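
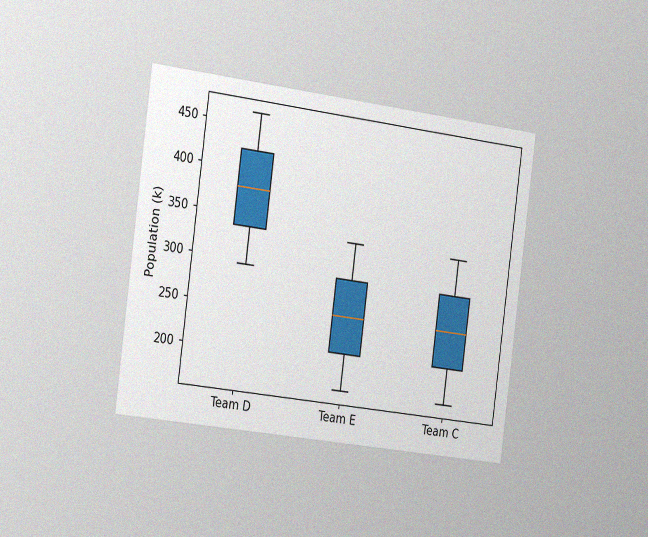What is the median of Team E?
The chart is tilted about 7° clockwise and viewed slightly from the left, with some photo noise. The median line in the Team E box sits at 252k.

252k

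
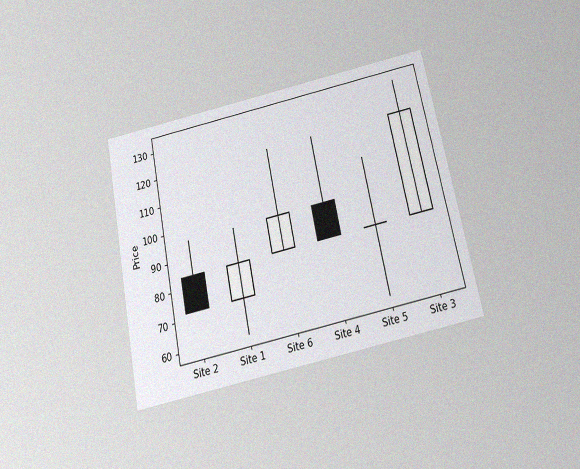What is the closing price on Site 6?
The chart is tilted about 12° counter-clockwise and viewed slightly from below, with some photo noise. The Site 6 candle closes at 96.

96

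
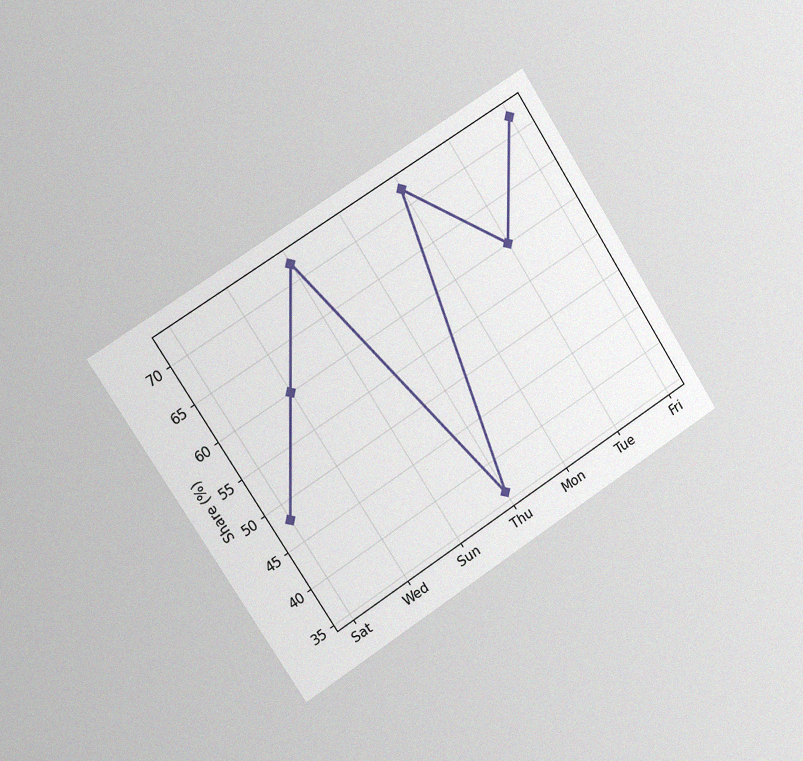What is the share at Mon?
72%

The chart is tilted about 33° counter-clockwise and viewed slightly from the left, with some photo noise. At Mon, the line is at 72%.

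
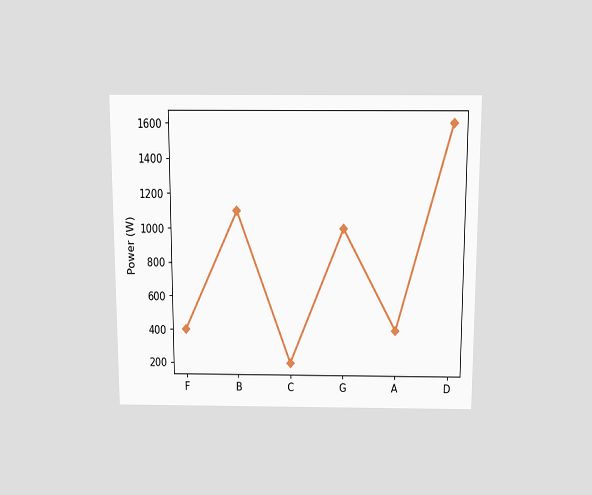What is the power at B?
The chart is viewed slightly from above. At B, the line is at 1100W.

1100W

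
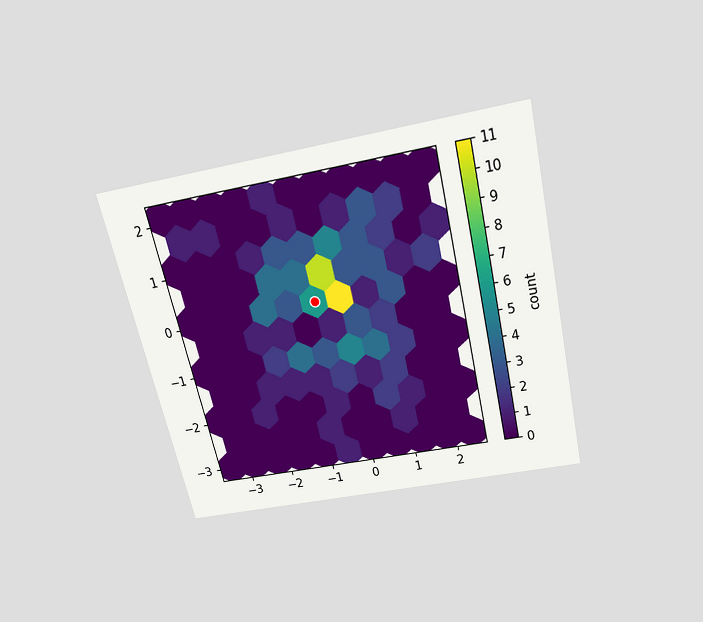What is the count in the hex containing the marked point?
6

The chart is tilted about 13° counter-clockwise and viewed slightly from above. The marked hex reads 6 on the colorbar.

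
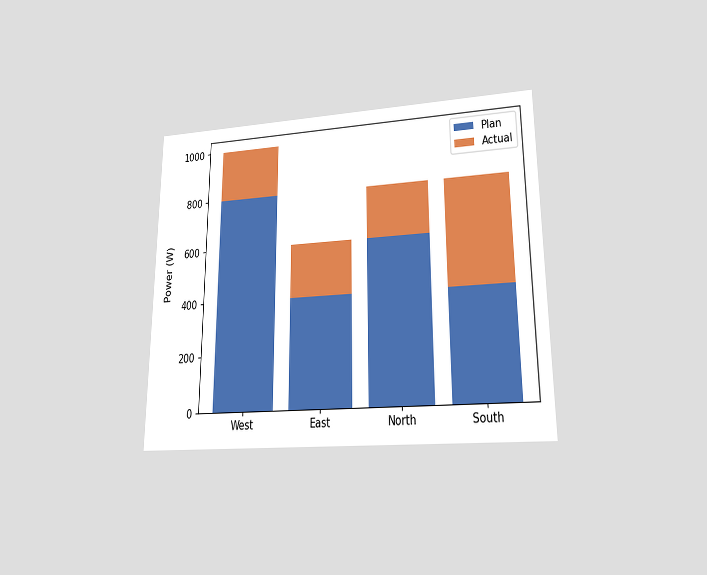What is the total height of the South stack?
The chart is viewed at a slight angle. The South stack's top reaches 800W on the y-axis.

800W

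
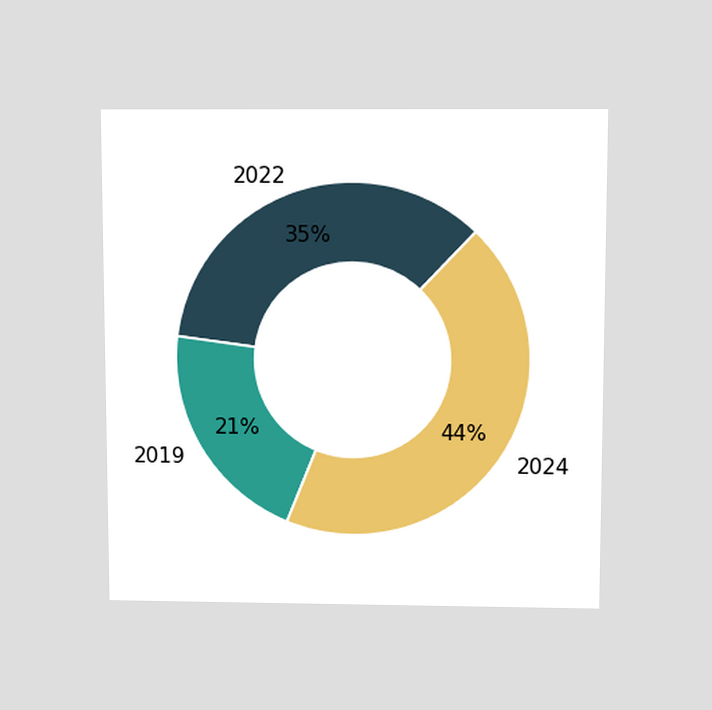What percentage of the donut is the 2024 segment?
The chart is viewed slightly from above. The 2024 segment takes up 44% of the ring.

44%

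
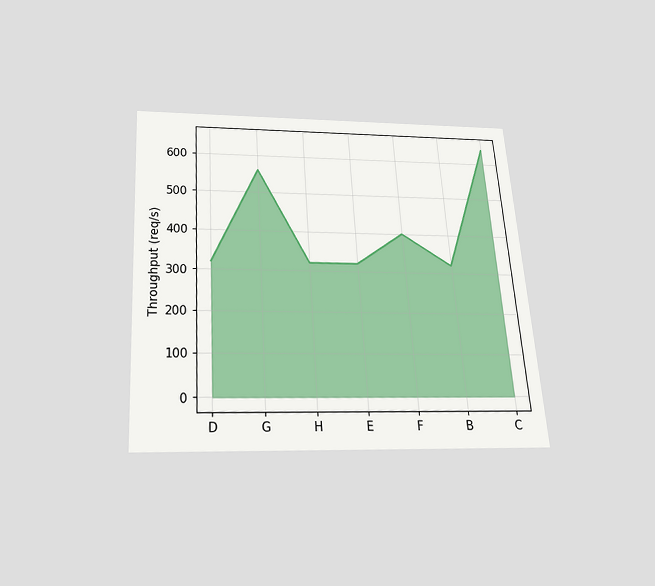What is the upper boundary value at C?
The chart is tilted about 4° counter-clockwise and viewed slightly from below. At C the upper boundary is at 640req/s.

640req/s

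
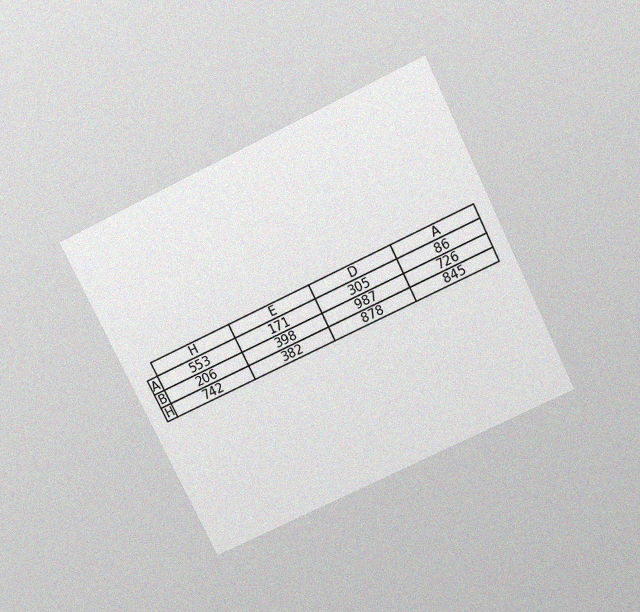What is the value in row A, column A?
86

The chart is tilted about 26° counter-clockwise and viewed slightly from above, with some photo noise. The (A, A) cell reads 86.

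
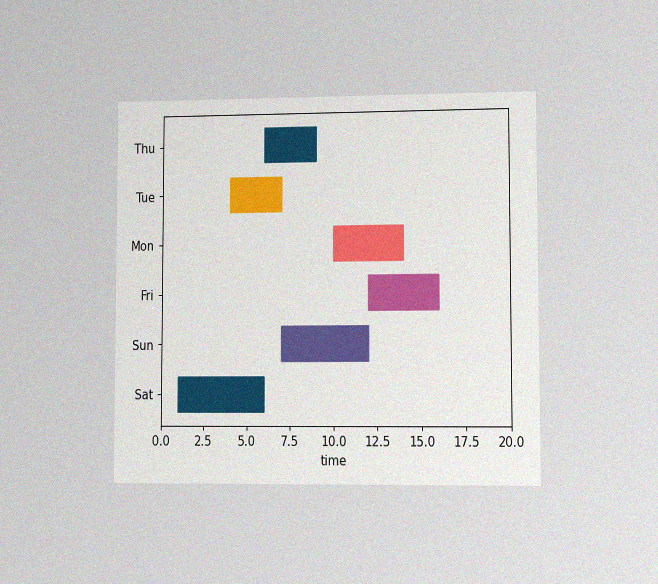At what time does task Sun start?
The chart is viewed at a slight angle, with some photo noise. The Sun bar begins at t=7.

7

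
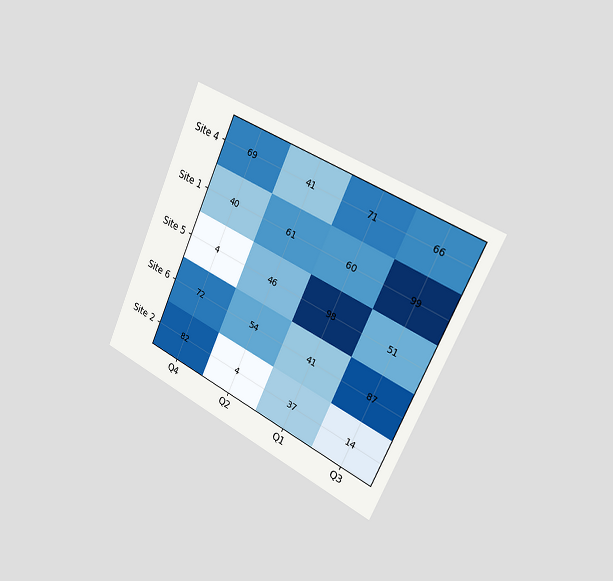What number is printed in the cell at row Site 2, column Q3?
14

The chart is tilted about 25° clockwise and viewed slightly from the right. The (Site 2, Q3) cell reads 14.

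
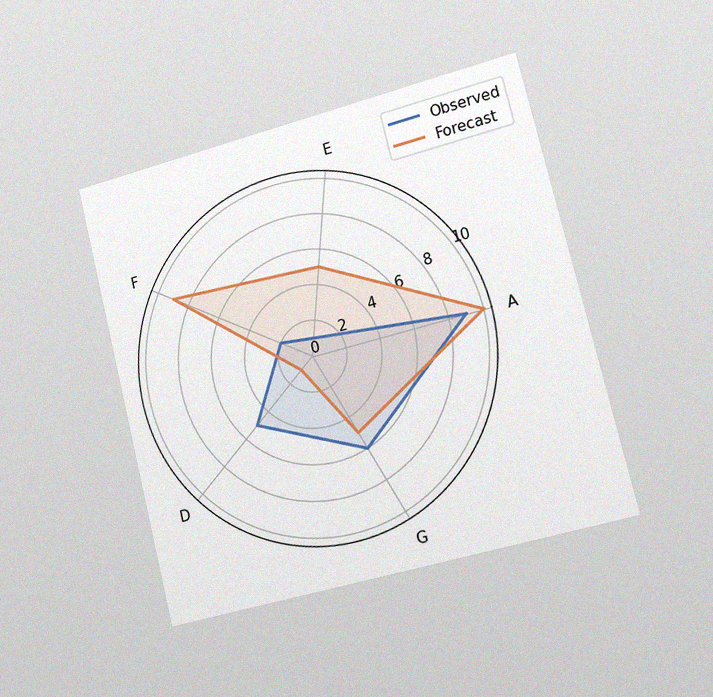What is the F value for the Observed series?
The chart is tilted about 14° counter-clockwise and viewed slightly from the right, with some photo noise. On the F axis, Observed reaches 2.

2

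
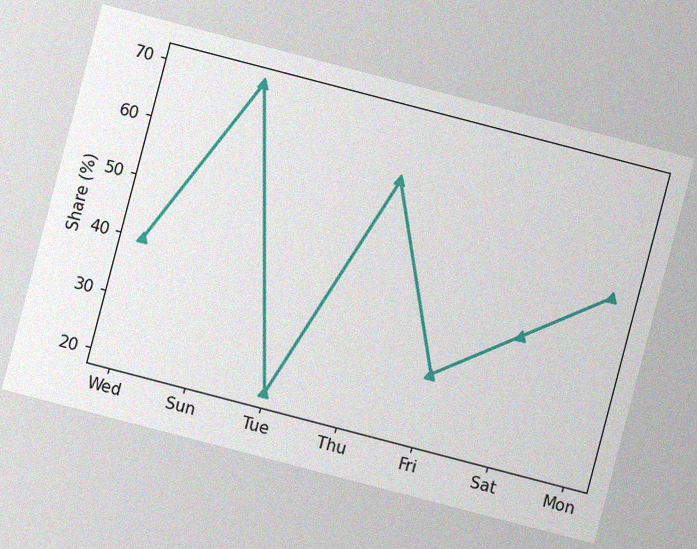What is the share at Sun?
The chart is tilted about 15° clockwise, with some photo noise. At Sun, the line is at 70%.

70%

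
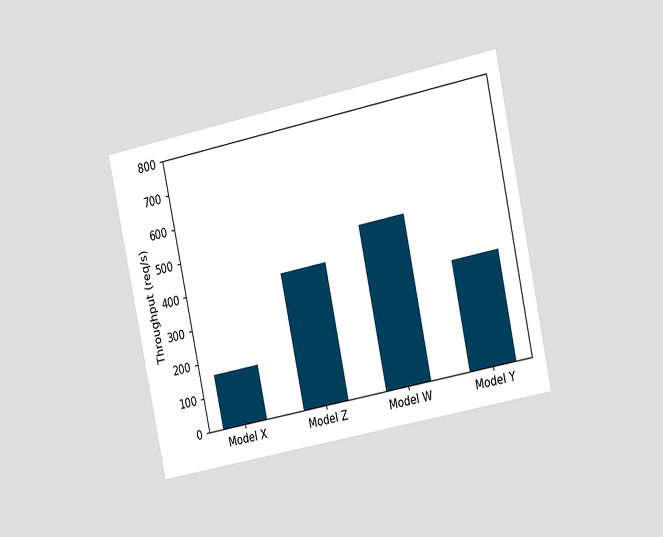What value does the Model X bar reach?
The chart is tilted about 12° counter-clockwise and viewed slightly from the right. Reading along the chart's y-axis, the Model X bar reaches 160req/s.

160req/s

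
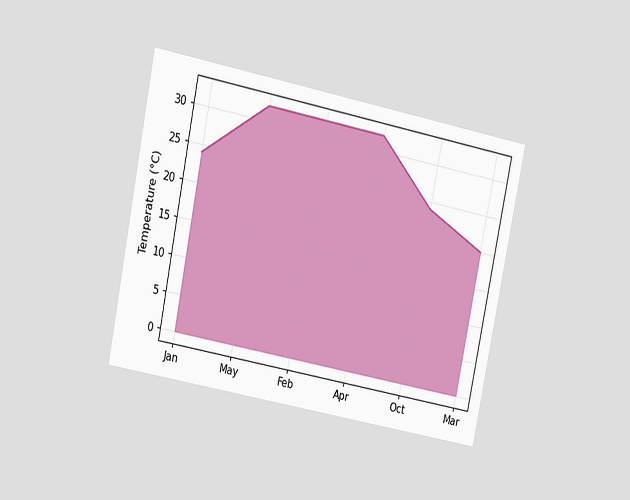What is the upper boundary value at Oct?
The chart is tilted about 11° clockwise and viewed at a slight angle. At Oct the upper boundary is at 24°C.

24°C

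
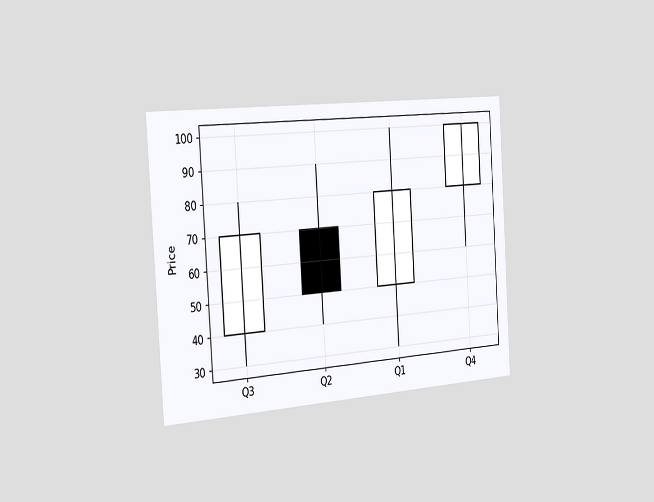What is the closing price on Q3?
70

The chart is tilted about 4° counter-clockwise and viewed slightly from the left. The Q3 candle closes at 70.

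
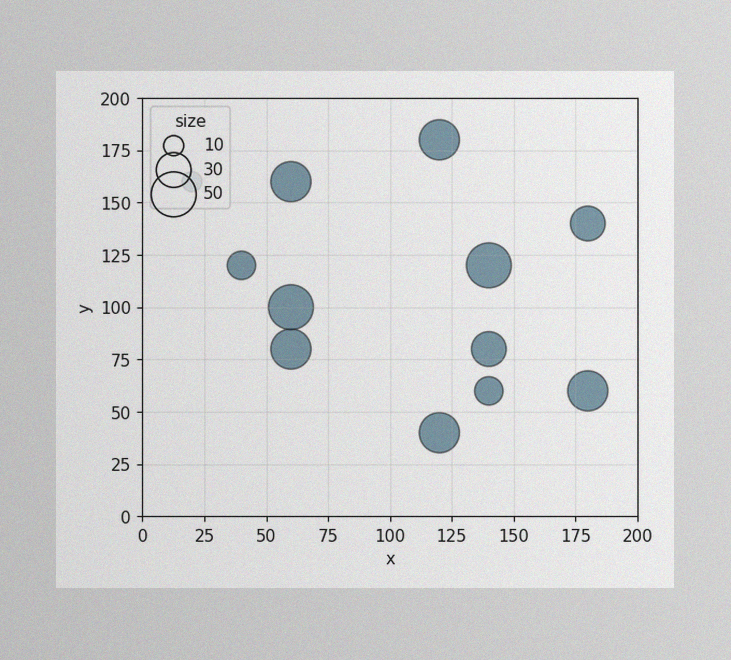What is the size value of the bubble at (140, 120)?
50

The image has some photo noise and uneven lighting. Matching the bubble at (140, 120) against the size legend gives 50.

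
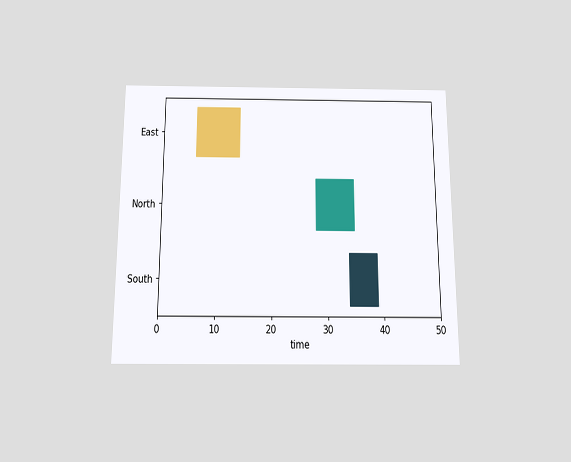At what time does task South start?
The chart is viewed slightly from below. The South bar begins at t=34.

34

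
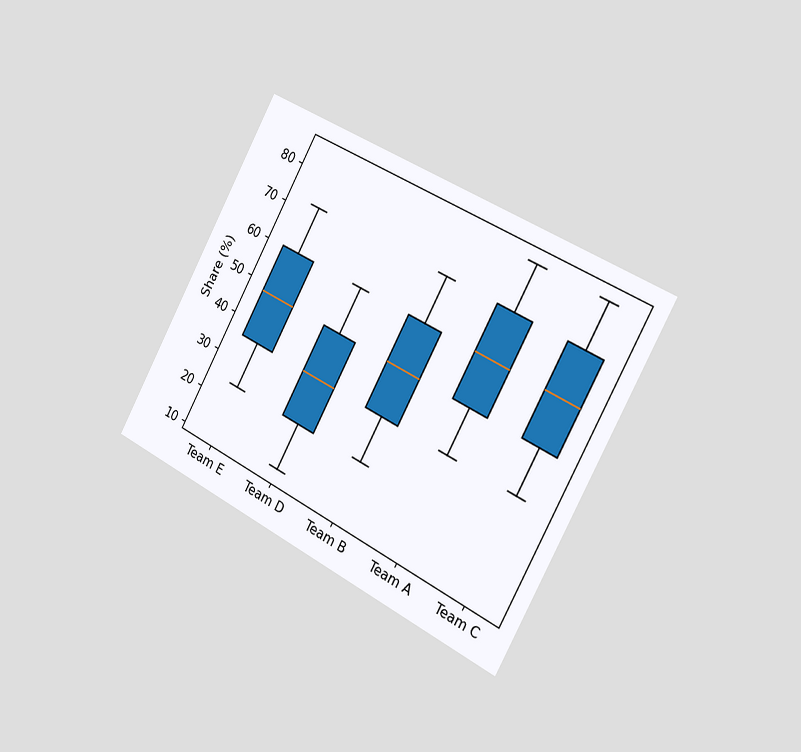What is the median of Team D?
The chart is tilted about 28° clockwise and viewed slightly from the right. The median line in the Team D box sits at 36%.

36%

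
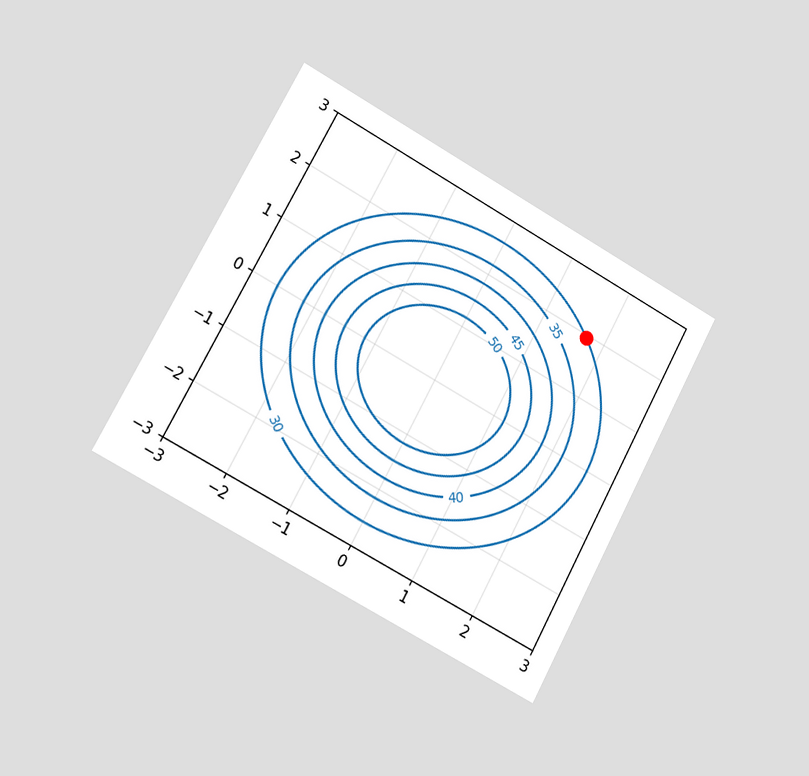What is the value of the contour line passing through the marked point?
30

The chart is tilted about 28° clockwise and viewed slightly from the left. The marked point sits on the contour labelled 30.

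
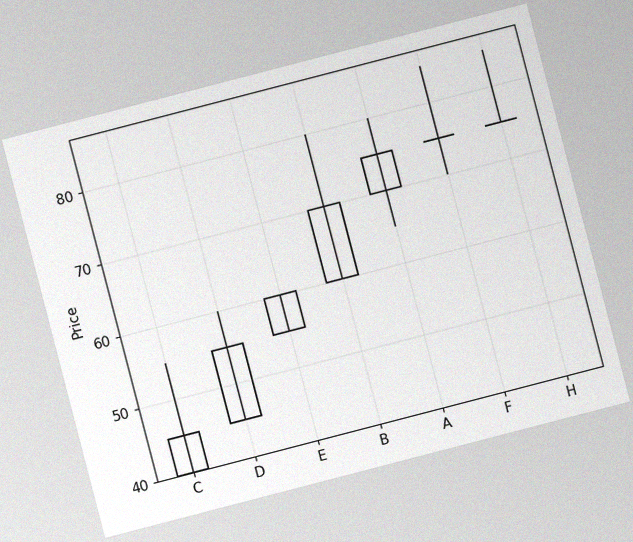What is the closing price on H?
The chart is tilted about 15° counter-clockwise, with some photo noise. The H candle closes at 75.

75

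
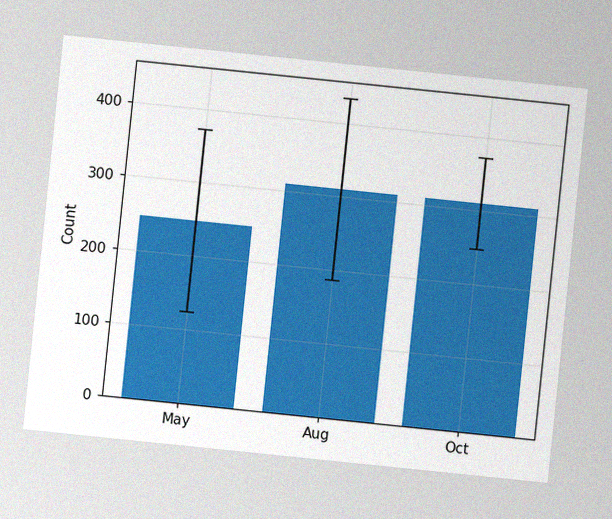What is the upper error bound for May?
372

The chart is tilted about 6° clockwise, with some photo noise. The May bar's upper whisker reaches 372.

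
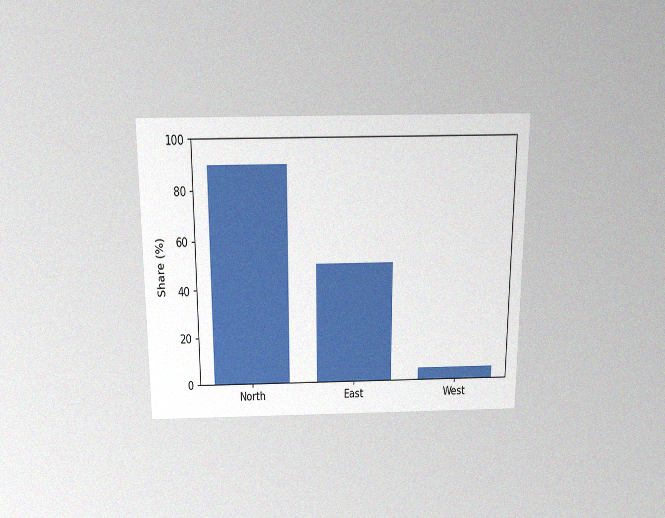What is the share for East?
The chart is viewed slightly from above, with some photo noise. Reading along the chart's y-axis, the East bar reaches 50%.

50%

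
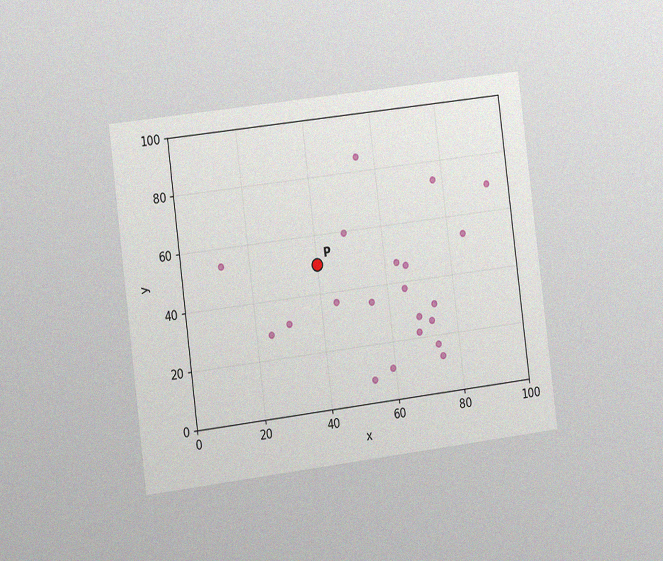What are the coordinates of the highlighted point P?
(40, 50)

The chart is tilted about 7° counter-clockwise and viewed slightly from the left, with some photo noise. Following the gridlines from P to each axis, P sits at (40, 50).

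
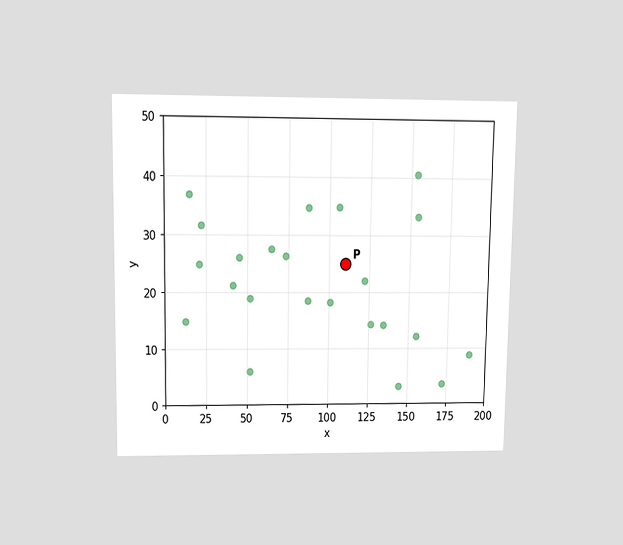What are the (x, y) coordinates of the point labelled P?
The chart is viewed slightly from above. Following the gridlines from P to each axis, P sits at (110, 25).

(110, 25)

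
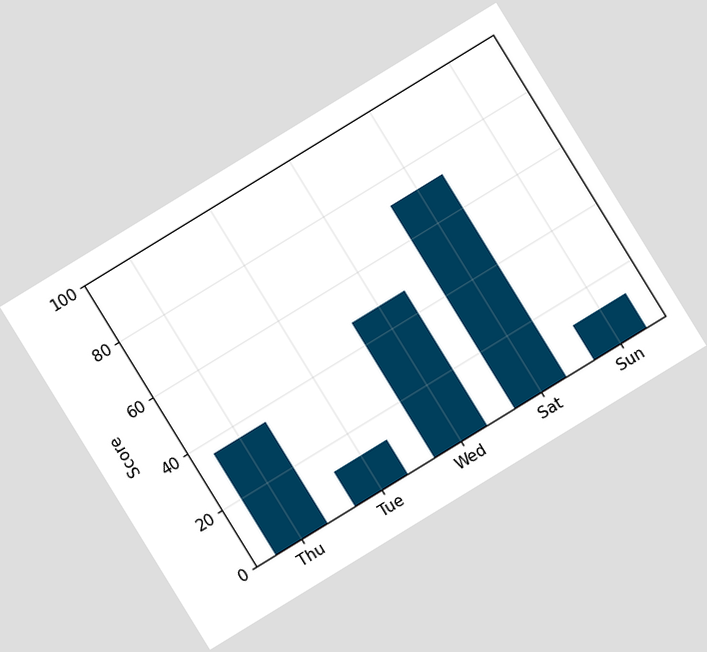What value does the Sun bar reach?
The chart is tilted about 32° counter-clockwise. Reading along the chart's y-axis, the Sun bar reaches 12.

12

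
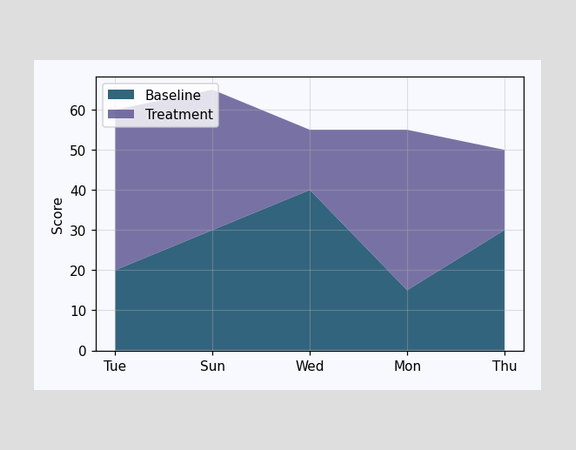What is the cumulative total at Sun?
The stacked total at Sun reaches 65.

65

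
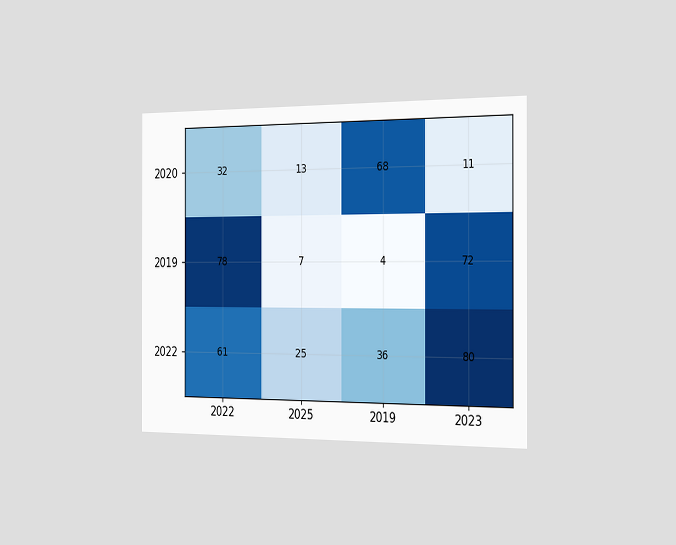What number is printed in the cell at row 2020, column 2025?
The chart is viewed slightly from the right. The (2020, 2025) cell reads 13.

13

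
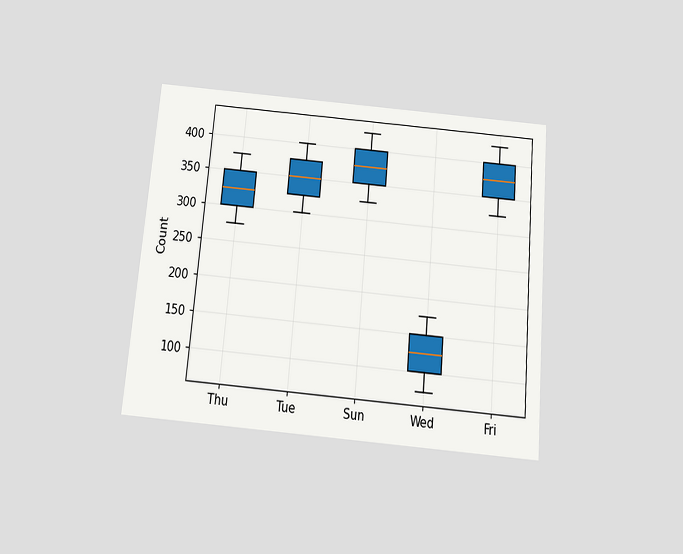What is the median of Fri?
375

The chart is tilted about 5° clockwise and viewed slightly from below. The median line in the Fri box sits at 375.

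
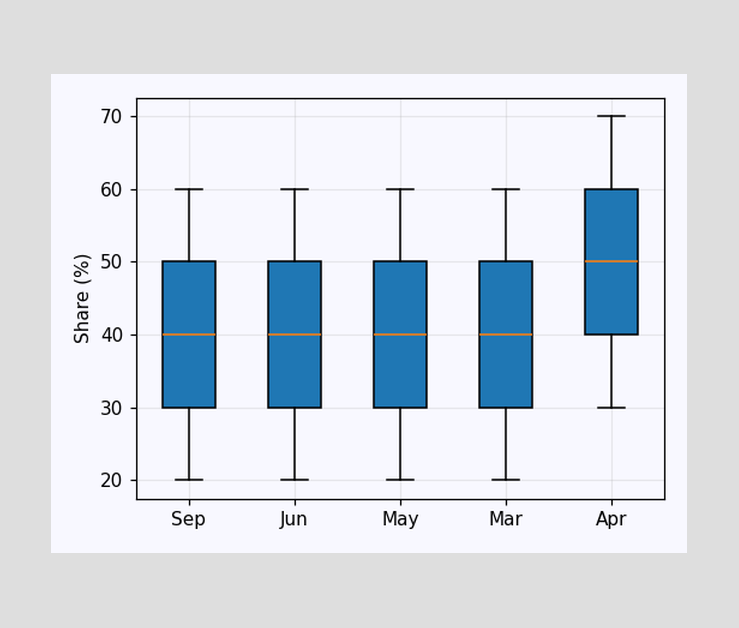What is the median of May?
The median line in the May box sits at 40%.

40%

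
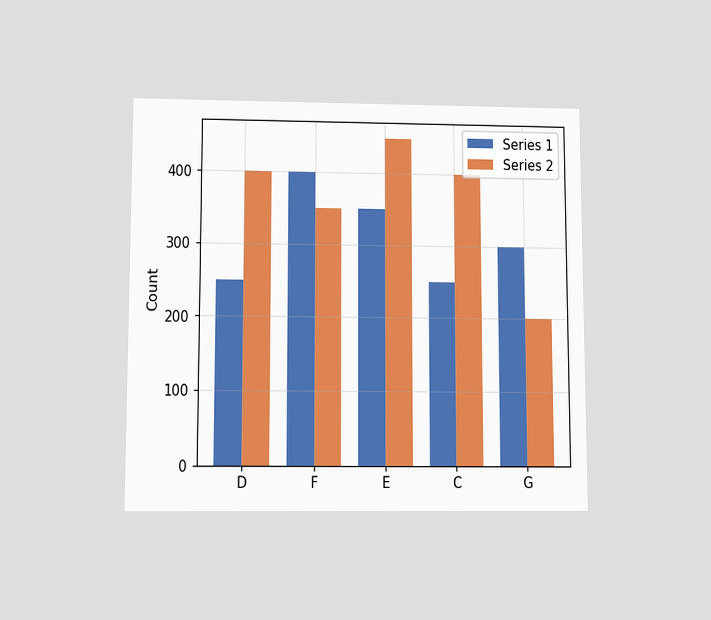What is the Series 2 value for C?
The chart is viewed slightly from below. The Series 2 bar at C reaches 400 on the y-axis.

400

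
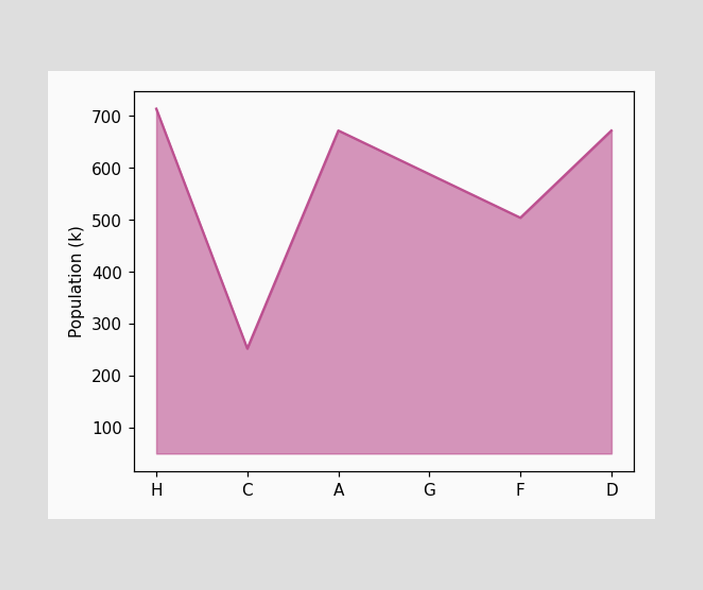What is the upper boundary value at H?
At H the upper boundary is at 714k.

714k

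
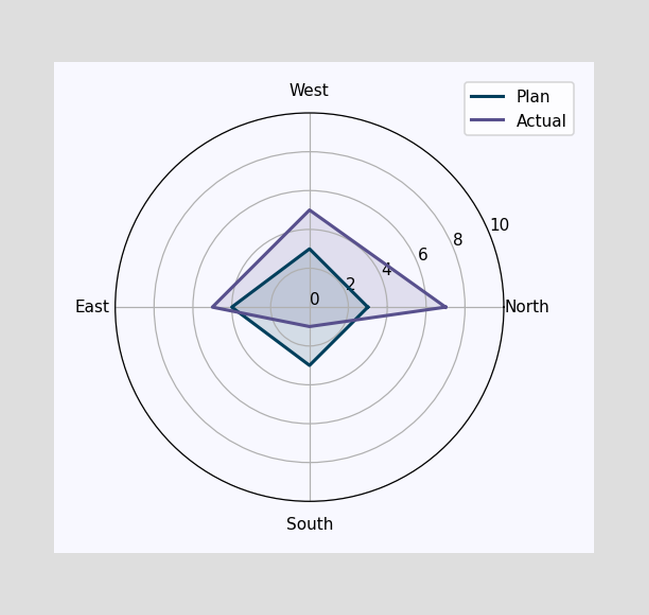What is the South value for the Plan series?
On the South axis, Plan reaches 3.

3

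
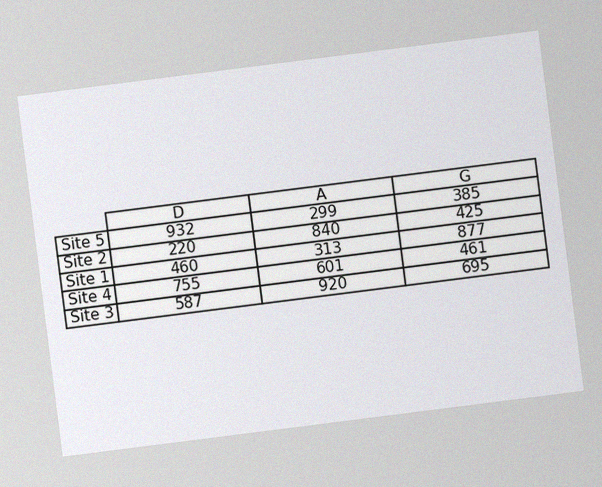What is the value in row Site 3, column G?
The chart is tilted about 7° counter-clockwise, with some photo noise. The (Site 3, G) cell reads 695.

695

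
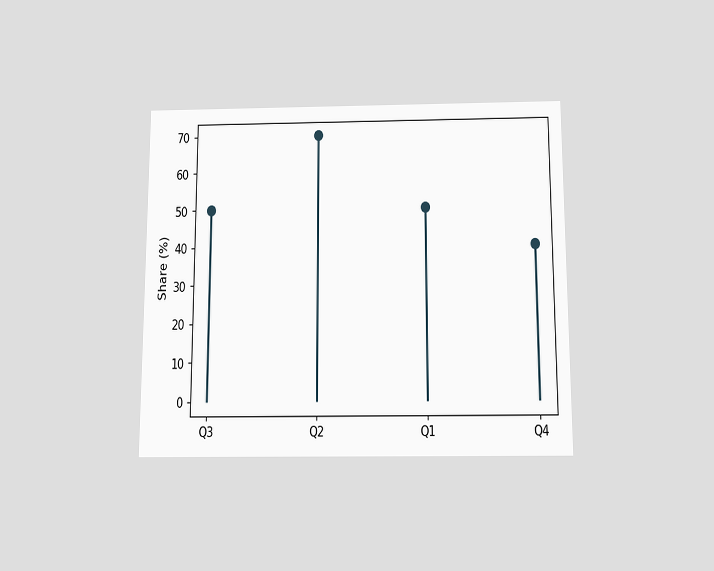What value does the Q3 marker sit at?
50%

The chart is viewed slightly from below. The Q3 marker sits at 50%.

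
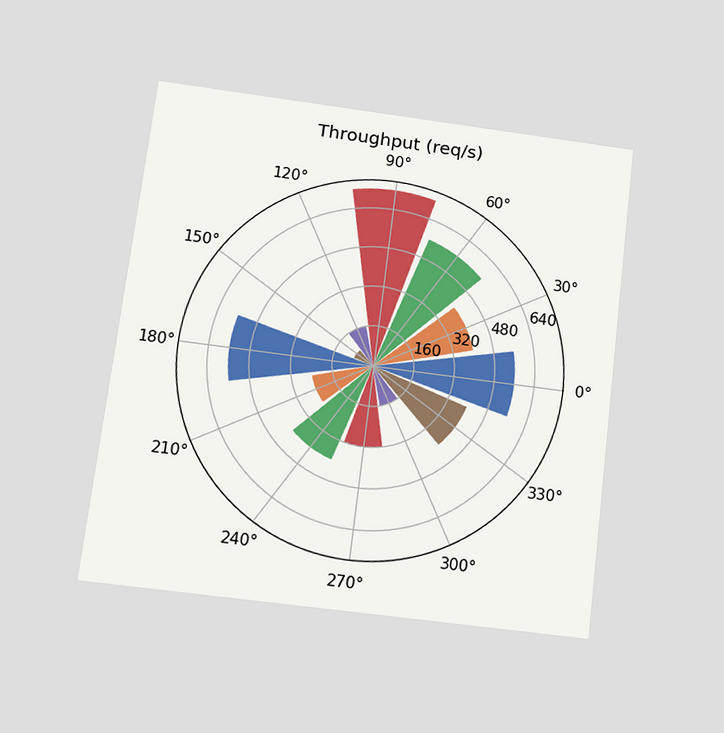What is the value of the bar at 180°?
The chart is tilted about 7° clockwise and viewed at a slight angle. The bar at 180° reaches 560req/s on the radial axis.

560req/s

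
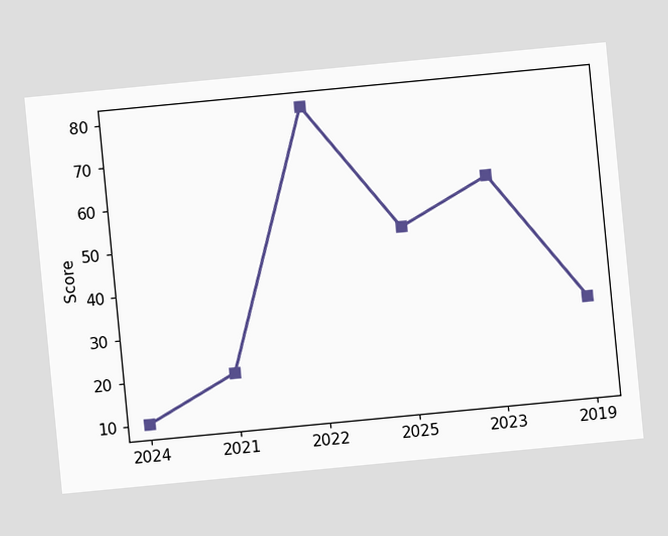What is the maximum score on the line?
80

The chart is tilted about 5° counter-clockwise. The highest point is at 2022, and reading across to the y-axis gives 80.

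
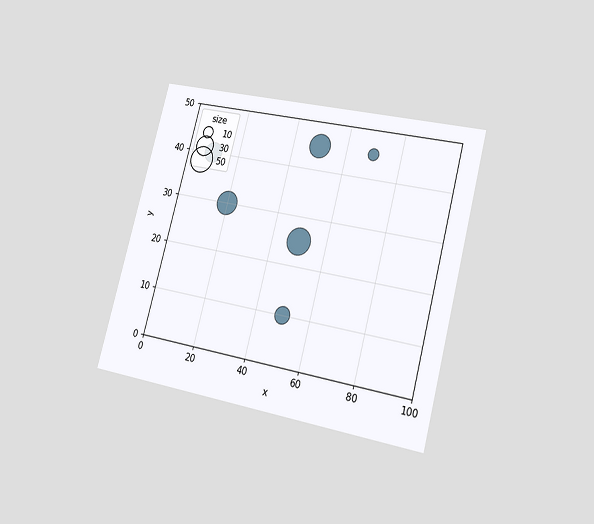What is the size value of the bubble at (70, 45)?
The chart is tilted about 15° clockwise and viewed slightly from the right. Matching the bubble at (70, 45) against the size legend gives 10.

10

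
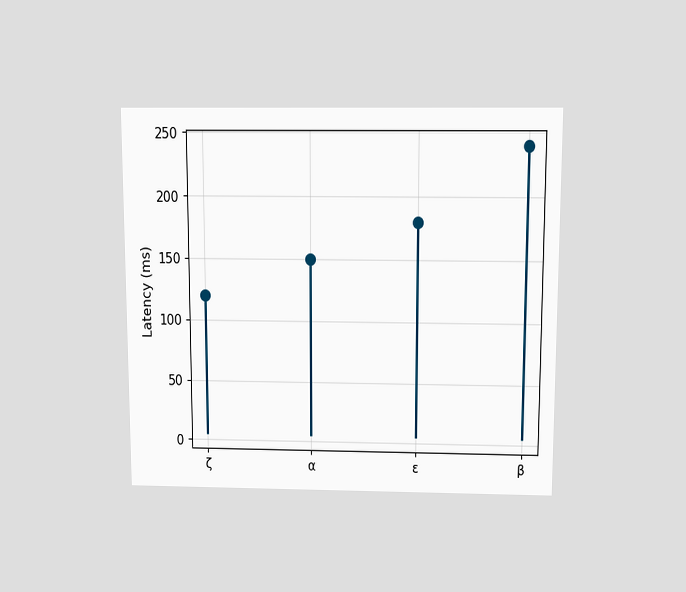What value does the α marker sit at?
150ms

The chart is viewed slightly from above. The α marker sits at 150ms.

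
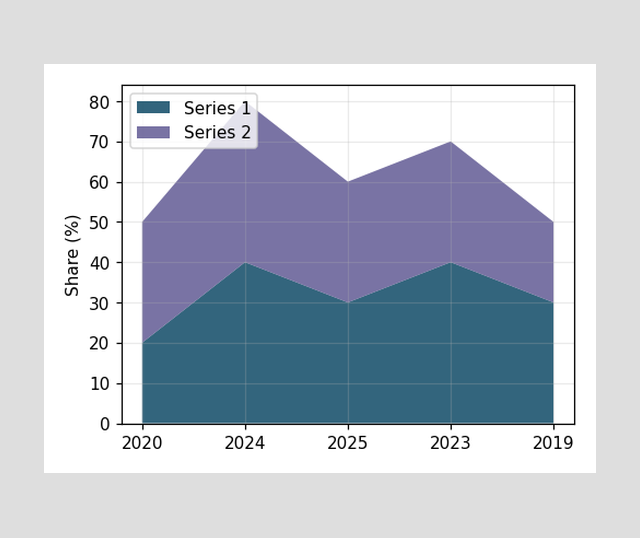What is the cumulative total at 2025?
60%

The stacked total at 2025 reaches 60%.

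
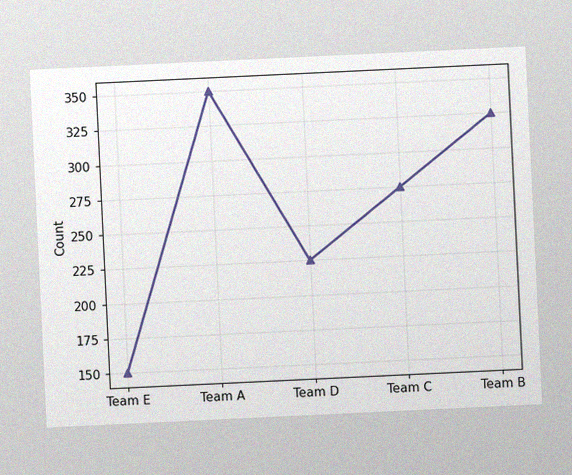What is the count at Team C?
275

The chart is tilted about 3° counter-clockwise, with some photo noise. At Team C, the line is at 275.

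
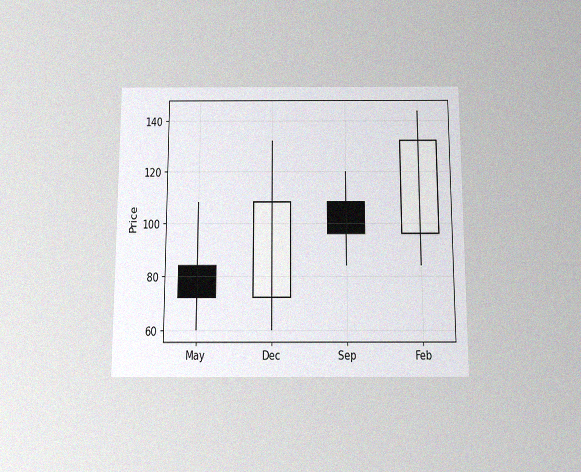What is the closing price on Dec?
The chart is viewed slightly from below, with some photo noise. The Dec candle closes at 108.

108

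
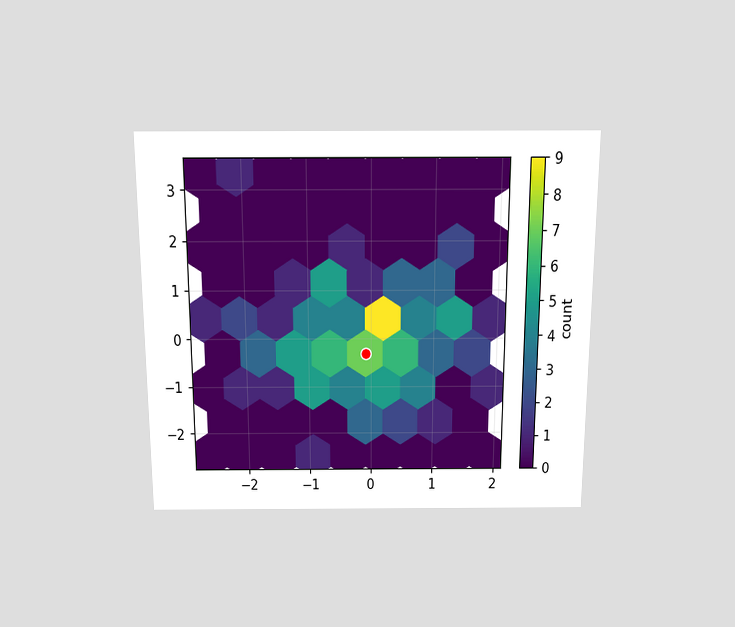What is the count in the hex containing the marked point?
7

The chart is viewed slightly from above. The marked hex reads 7 on the colorbar.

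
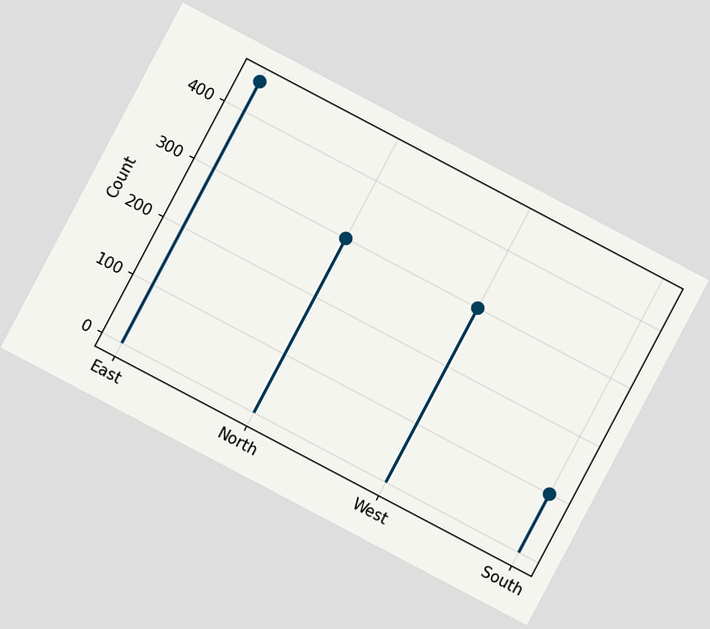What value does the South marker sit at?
The chart is tilted about 28° clockwise. The South marker sits at 100.

100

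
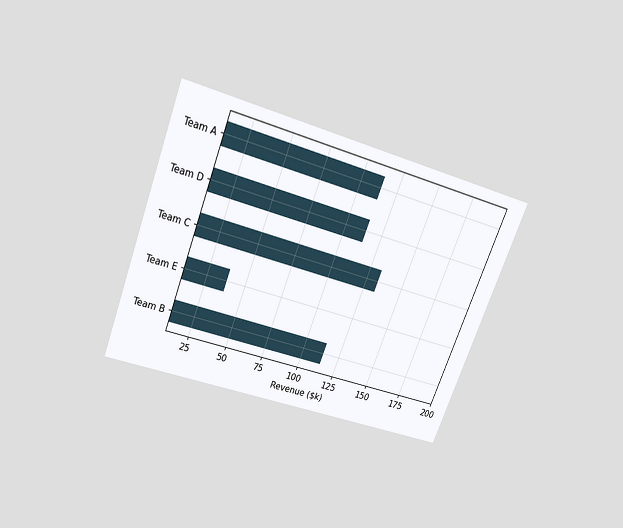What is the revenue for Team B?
$114k

The chart is tilted about 21° clockwise and viewed slightly from above. Reading along the chart's x-axis, the Team B bar reaches $114k.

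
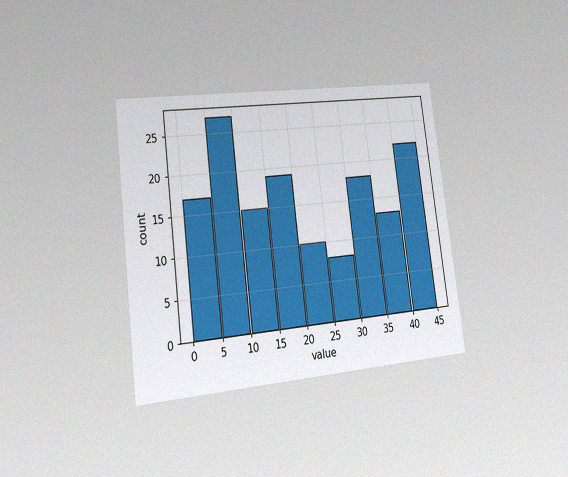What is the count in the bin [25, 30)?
The chart is tilted about 7° counter-clockwise and viewed slightly from the left, with some photo noise. The [25, 30) bin has height 8.

8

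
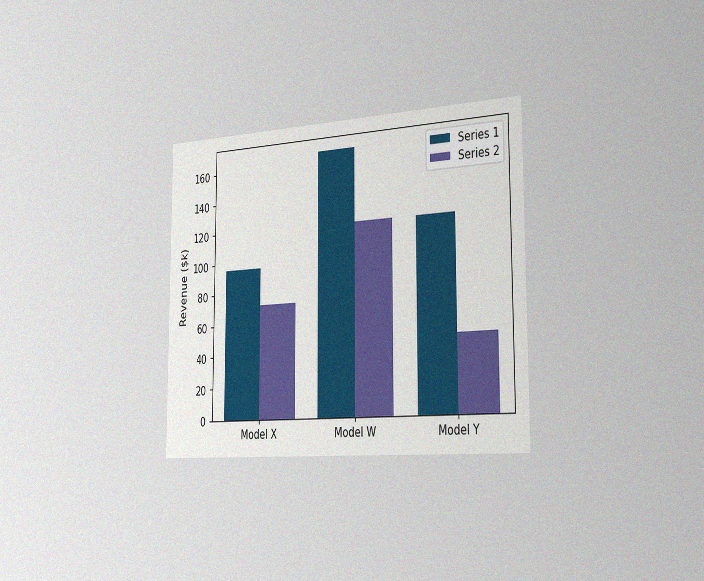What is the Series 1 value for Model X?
The chart is viewed slightly from the right, with some photo noise. The Series 1 bar at Model X reaches $96k on the y-axis.

$96k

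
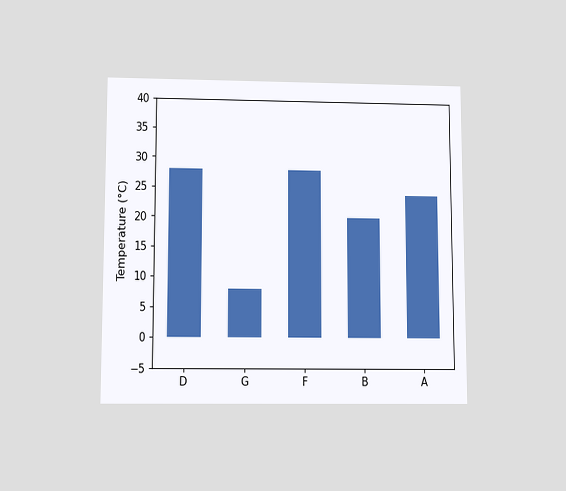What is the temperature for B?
The chart is viewed slightly from below. Reading along the chart's y-axis, the B bar reaches 20°C.

20°C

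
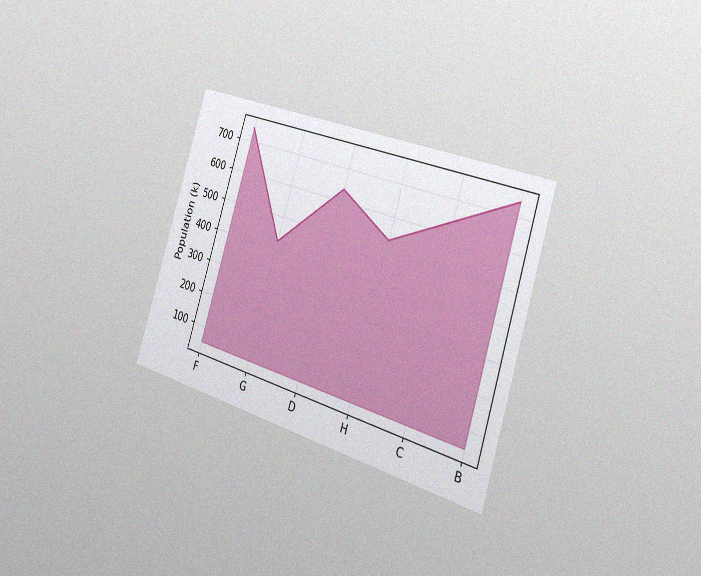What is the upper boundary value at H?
530k

The chart is tilted about 17° clockwise and viewed slightly from the right, with some photo noise. At H the upper boundary is at 530k.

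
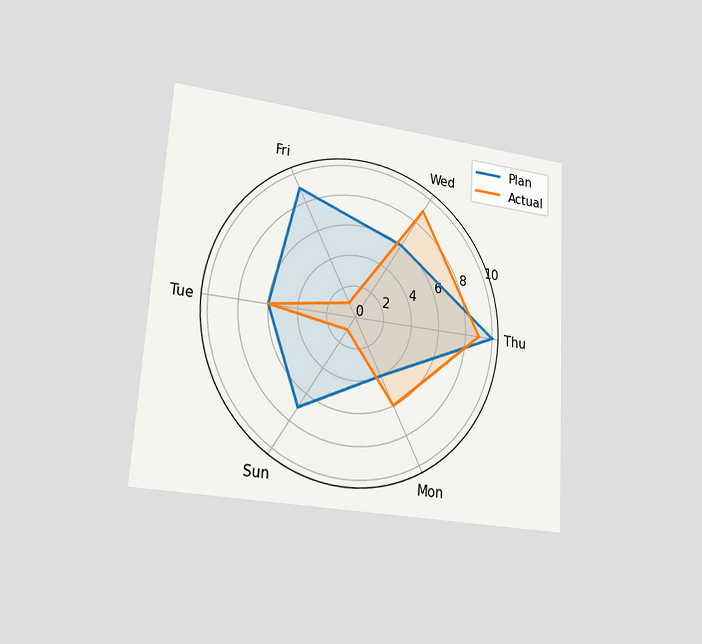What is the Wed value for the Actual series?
The chart is tilted about 4° clockwise and viewed at a slight angle. On the Wed axis, Actual reaches 9.

9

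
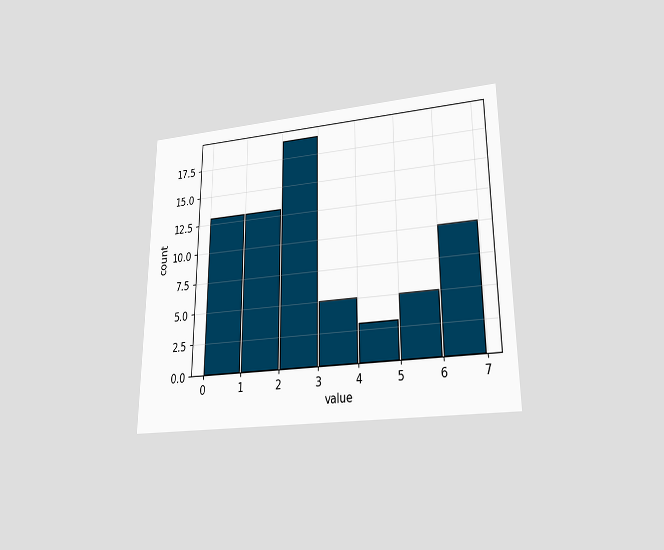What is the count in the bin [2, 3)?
The chart is viewed slightly from below. The [2, 3) bin has height 19.

19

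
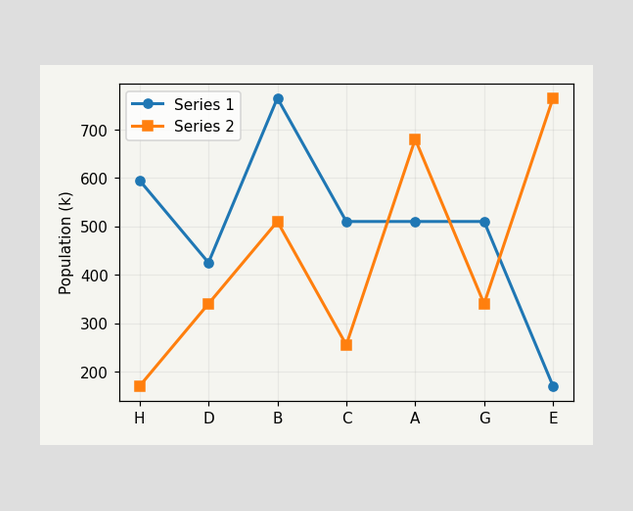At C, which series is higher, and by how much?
At C, Series 1 sits above the other line by 255k.

Series 1, by 255k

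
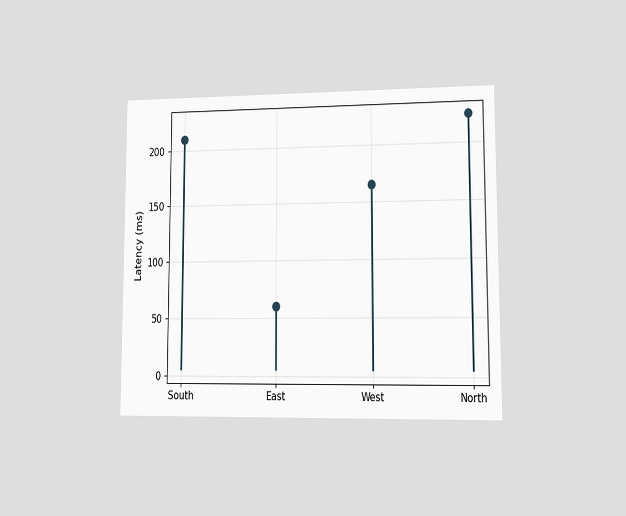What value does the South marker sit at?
210ms

The chart is viewed at a slight angle. The South marker sits at 210ms.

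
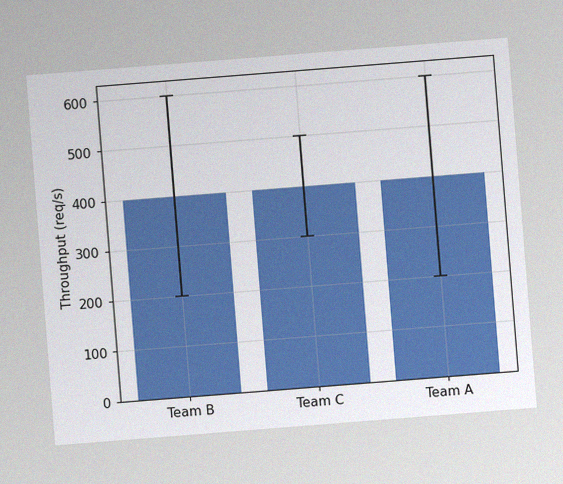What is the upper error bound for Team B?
600req/s

The chart is tilted about 4° counter-clockwise, with some photo noise. The Team B bar's upper whisker reaches 600req/s.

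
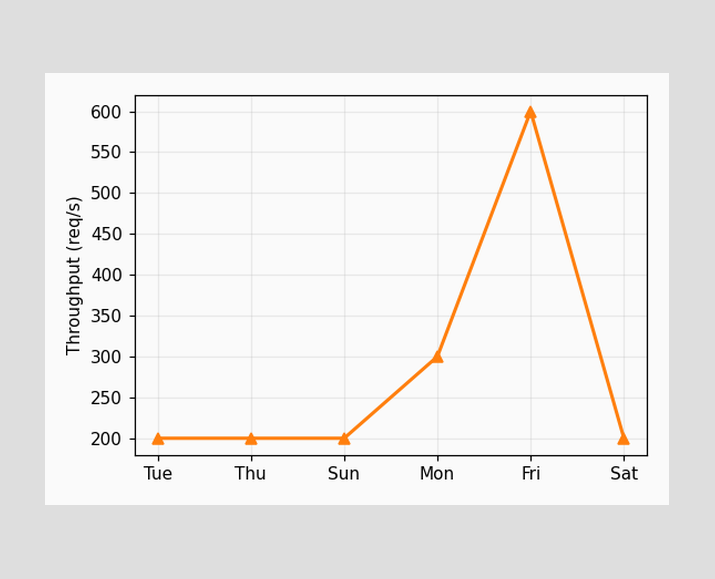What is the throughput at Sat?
At Sat, the line is at 200req/s.

200req/s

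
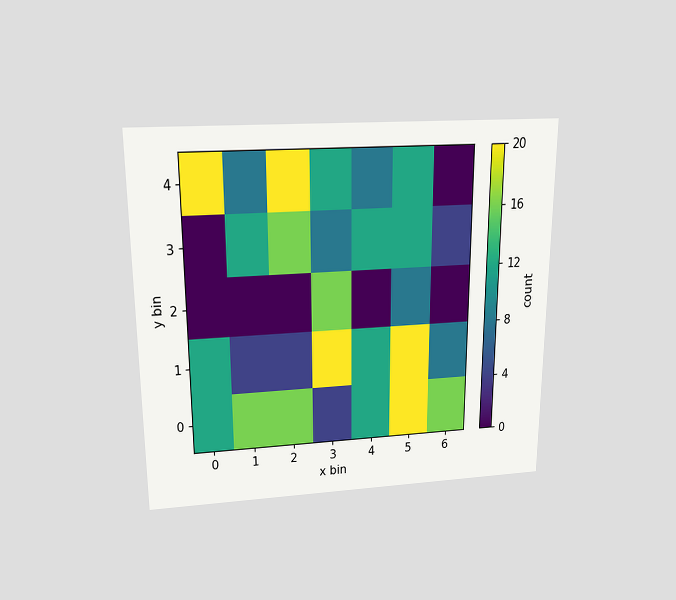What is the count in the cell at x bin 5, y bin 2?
8

The chart is viewed slightly from above. Matching the cell (5, 2) against the colorbar gives 8.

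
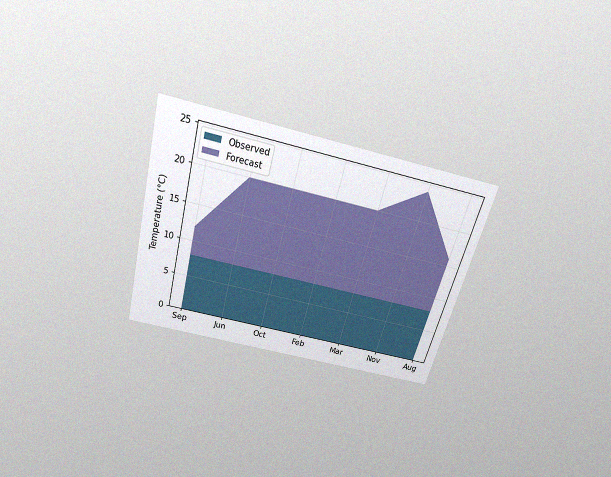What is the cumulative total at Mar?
20°C

The chart is tilted about 15° clockwise and viewed slightly from above, with some photo noise. The stacked total at Mar reaches 20°C.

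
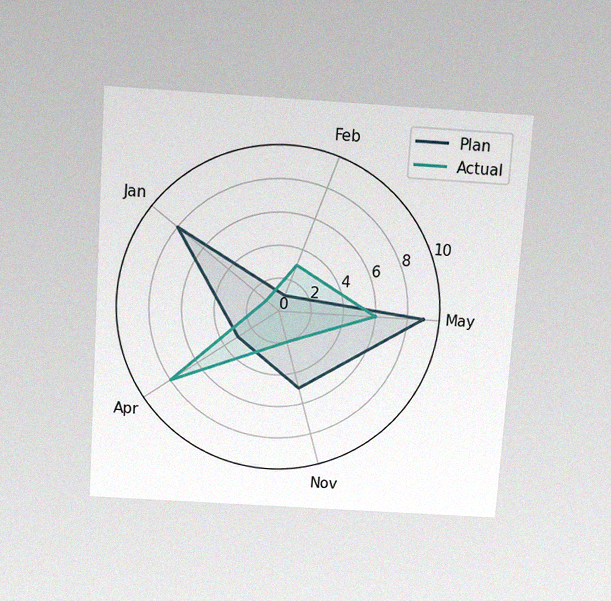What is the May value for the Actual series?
The chart is tilted about 4° clockwise and viewed slightly from above, with some photo noise. On the May axis, Actual reaches 6.

6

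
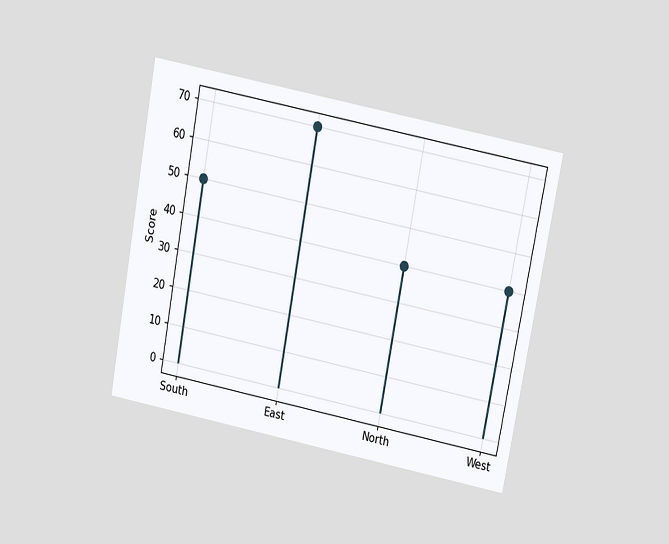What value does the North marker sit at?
40

The chart is tilted about 11° clockwise and viewed slightly from above. The North marker sits at 40.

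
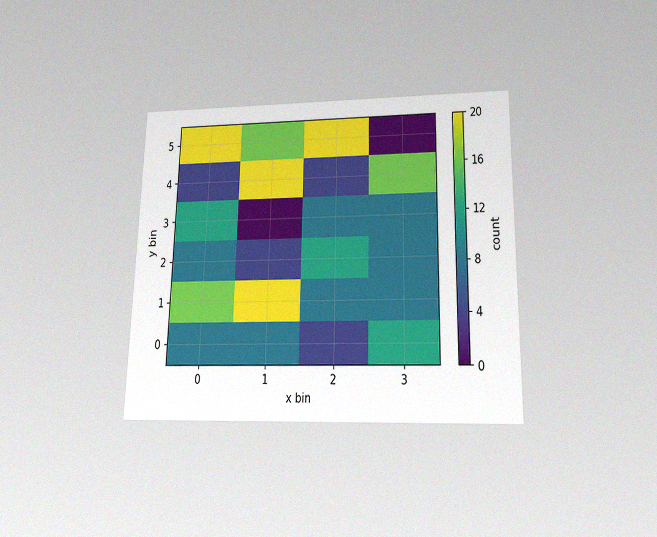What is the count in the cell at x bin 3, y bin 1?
8

The chart is viewed slightly from below, with some photo noise. Matching the cell (3, 1) against the colorbar gives 8.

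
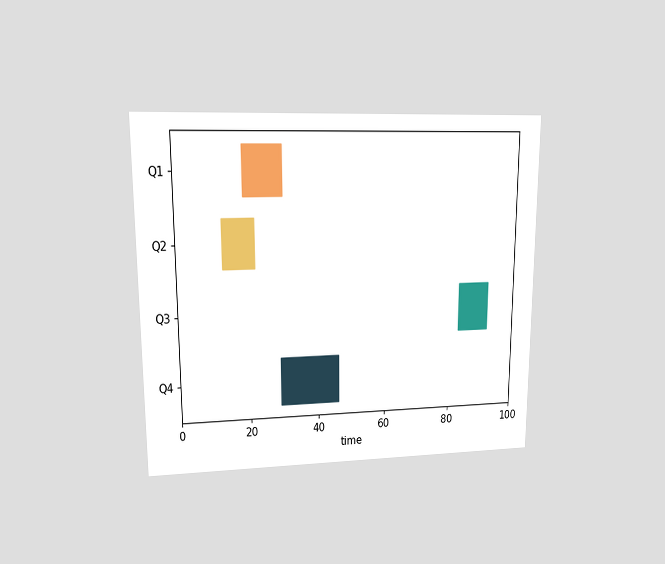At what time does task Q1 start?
The chart is viewed at a slight angle. The Q1 bar begins at t=19.

19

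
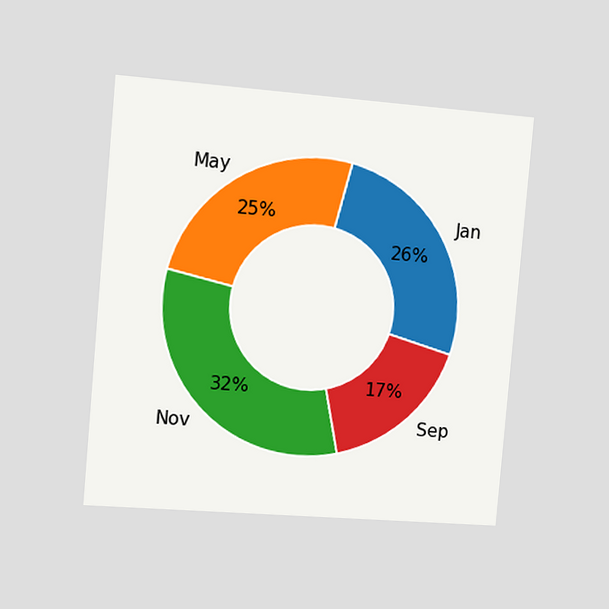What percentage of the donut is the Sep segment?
17%

The chart is tilted about 5° clockwise and viewed slightly from the left. The Sep segment takes up 17% of the ring.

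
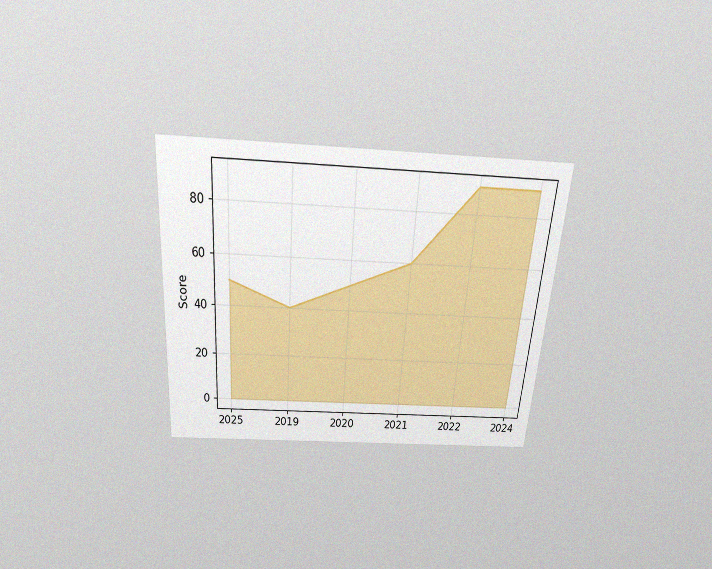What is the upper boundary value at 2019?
40

The chart is tilted about 4° clockwise and viewed slightly from above, with some photo noise. At 2019 the upper boundary is at 40.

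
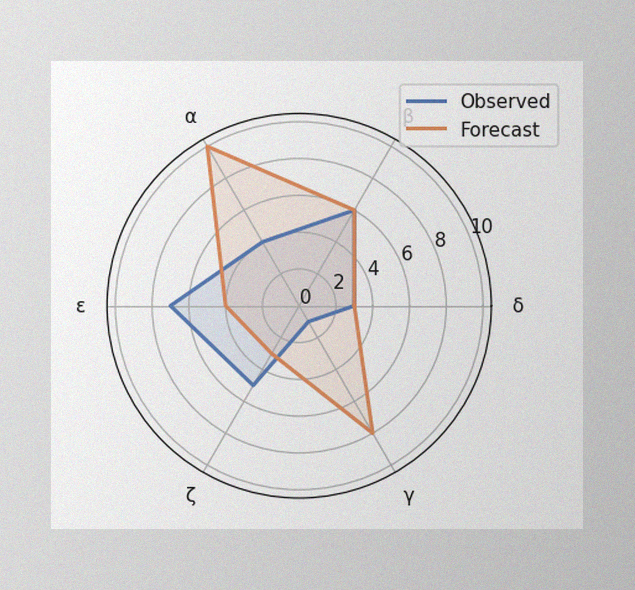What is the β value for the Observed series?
The image has some photo noise and uneven lighting. On the β axis, Observed reaches 6.

6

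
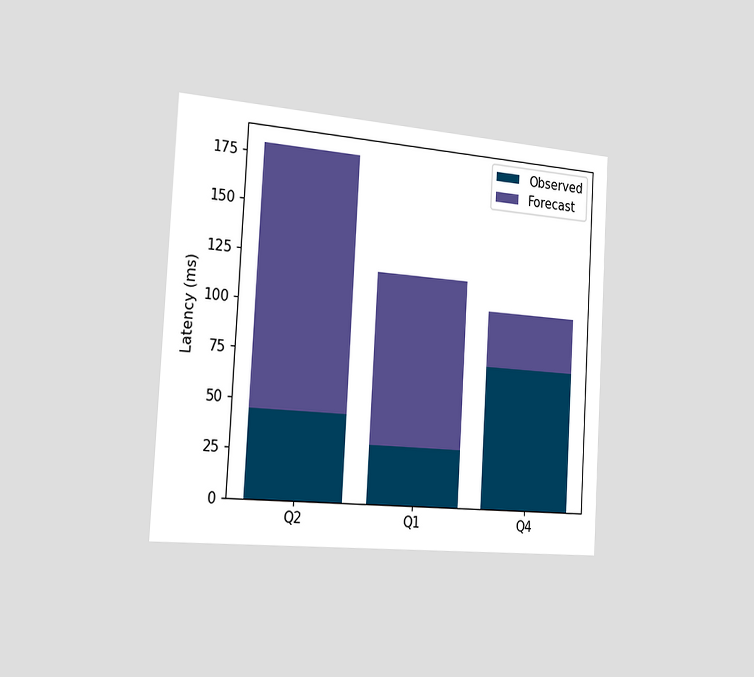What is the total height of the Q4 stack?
The chart is tilted about 3° clockwise and viewed slightly from the left. The Q4 stack's top reaches 105ms on the y-axis.

105ms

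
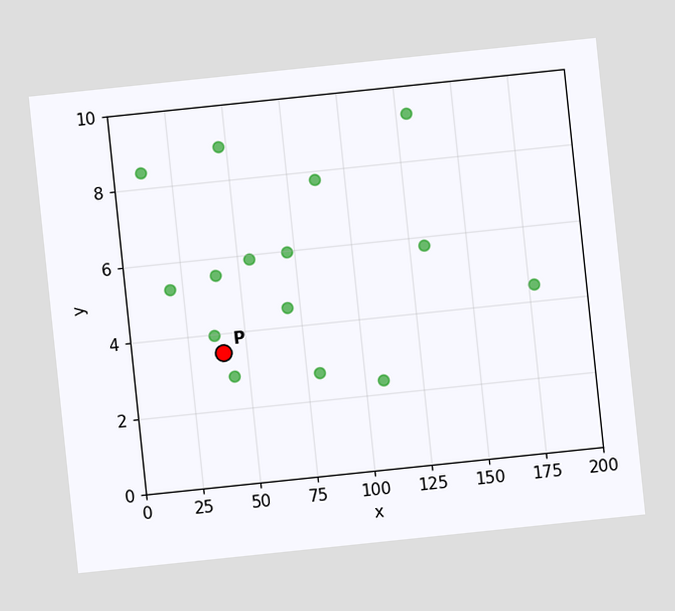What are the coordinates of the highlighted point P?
The chart is tilted about 6° counter-clockwise. Following the gridlines from P to each axis, P sits at (40, 3.5).

(40, 3.5)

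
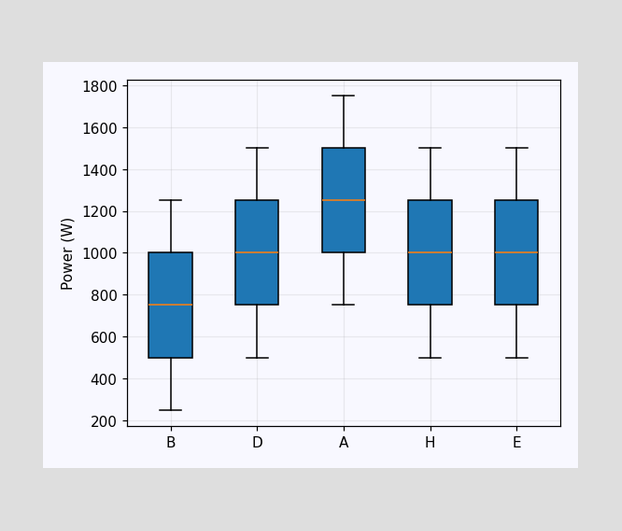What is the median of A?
The median line in the A box sits at 1250W.

1250W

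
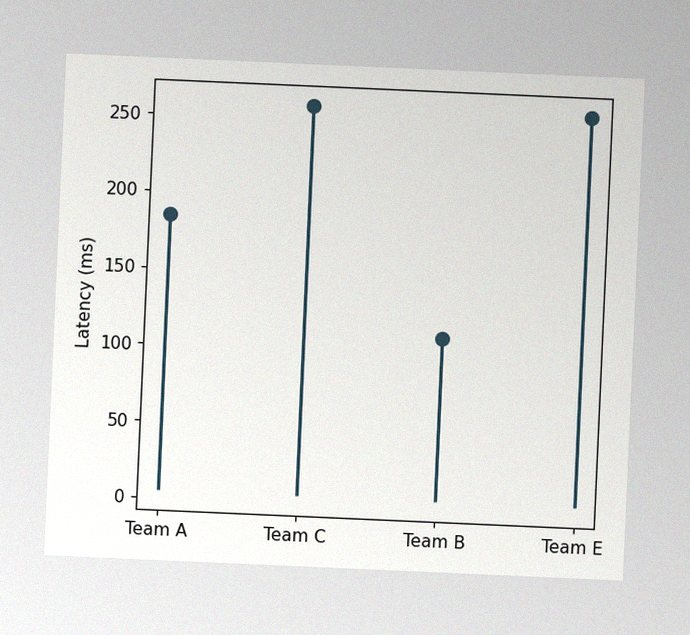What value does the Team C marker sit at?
259ms

The chart is tilted about 3° clockwise, with some photo noise. The Team C marker sits at 259ms.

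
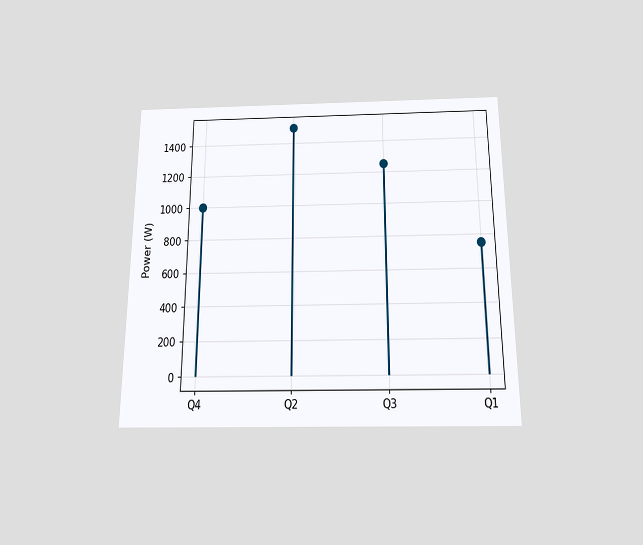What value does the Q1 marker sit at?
750W

The chart is viewed slightly from below. The Q1 marker sits at 750W.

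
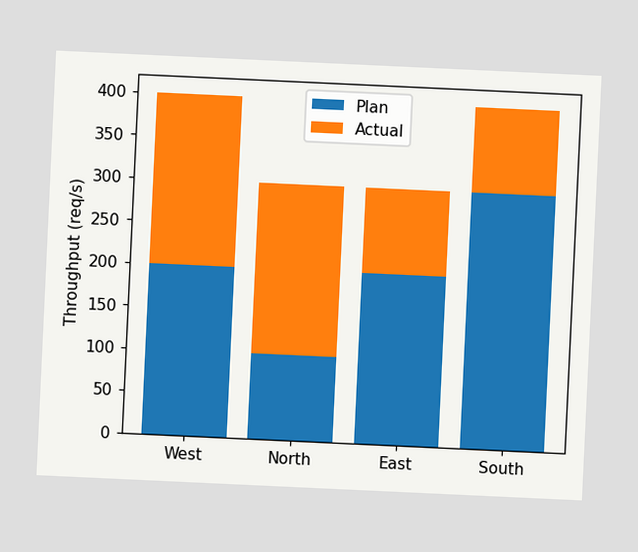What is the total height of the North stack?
The chart is tilted about 3° clockwise. The North stack's top reaches 300req/s on the y-axis.

300req/s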